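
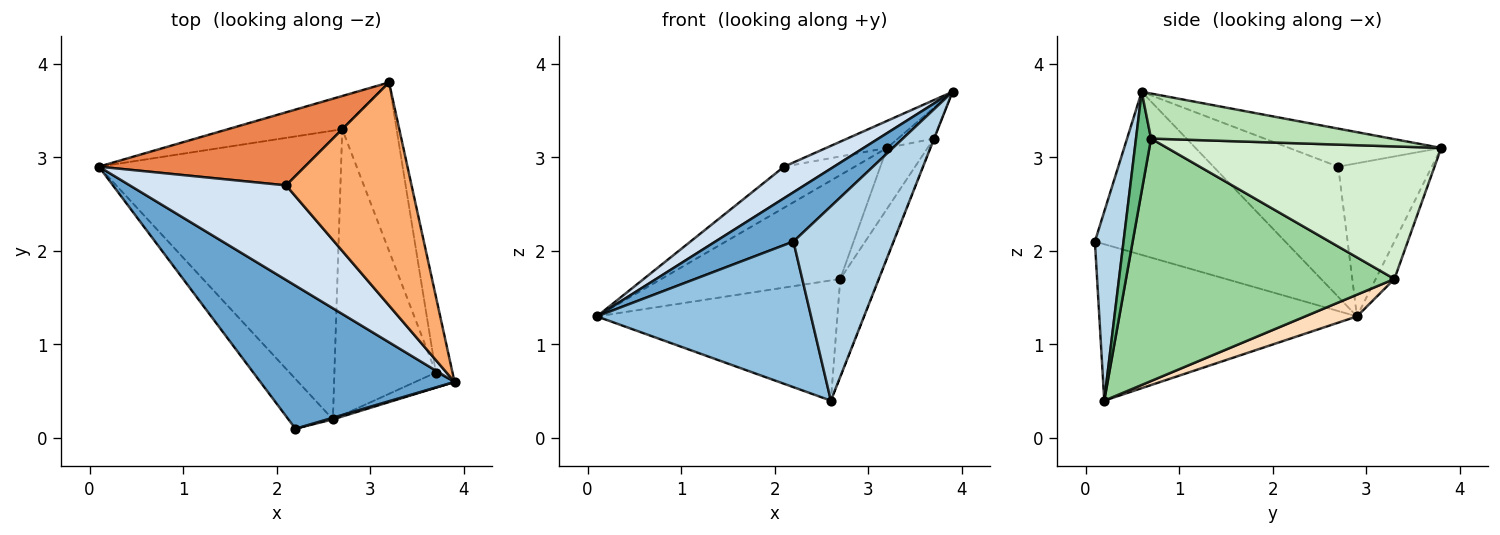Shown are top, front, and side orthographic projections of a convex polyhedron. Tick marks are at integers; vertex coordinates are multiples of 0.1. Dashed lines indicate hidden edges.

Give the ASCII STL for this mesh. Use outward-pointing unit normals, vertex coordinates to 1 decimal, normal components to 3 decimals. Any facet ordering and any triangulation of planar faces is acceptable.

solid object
 facet normal -0.622 -0.255 0.740
  outer loop
   vertex 2.2 0.1 2.1
   vertex 3.9 0.6 3.7
   vertex 0.1 2.9 1.3
  endloop
 endfacet
 facet normal -0.751 -0.624 -0.214
  outer loop
   vertex 2.2 0.1 2.1
   vertex 0.1 2.9 1.3
   vertex 2.6 0.2 0.4
  endloop
 endfacet
 facet normal 0.275 -0.961 0.008
  outer loop
   vertex 2.2 0.1 2.1
   vertex 2.6 0.2 0.4
   vertex 3.9 0.6 3.7
  endloop
 endfacet
 facet normal -0.620 -0.248 0.744
  outer loop
   vertex 2.1 2.7 2.9
   vertex 0.1 2.9 1.3
   vertex 3.9 0.6 3.7
  endloop
 endfacet
 facet normal -0.544 0.411 0.731
  outer loop
   vertex 2.1 2.7 2.9
   vertex 3.2 3.8 3.1
   vertex 0.1 2.9 1.3
  endloop
 endfacet
 facet normal -0.288 0.115 0.951
  outer loop
   vertex 2.1 2.7 2.9
   vertex 3.9 0.6 3.7
   vertex 3.2 3.8 3.1
  endloop
 endfacet
 facet normal -0.099 0.948 -0.303
  outer loop
   vertex 2.7 3.3 1.7
   vertex 0.1 2.9 1.3
   vertex 3.2 3.8 3.1
  endloop
 endfacet
 facet normal 0.083 0.383 -0.920
  outer loop
   vertex 2.7 3.3 1.7
   vertex 2.6 0.2 0.4
   vertex 0.1 2.9 1.3
  endloop
 endfacet
 facet normal 0.930 0.018 -0.368
  outer loop
   vertex 3.7 0.7 3.2
   vertex 3.9 0.6 3.7
   vertex 2.6 0.2 0.4
  endloop
 endfacet
 facet normal 0.915 0.131 -0.383
  outer loop
   vertex 3.7 0.7 3.2
   vertex 2.6 0.2 0.4
   vertex 2.7 3.3 1.7
  endloop
 endfacet
 facet normal 0.929 0.139 -0.344
  outer loop
   vertex 3.7 0.7 3.2
   vertex 3.2 3.8 3.1
   vertex 3.9 0.6 3.7
  endloop
 endfacet
 facet normal 0.917 0.136 -0.376
  outer loop
   vertex 3.7 0.7 3.2
   vertex 2.7 3.3 1.7
   vertex 3.2 3.8 3.1
  endloop
 endfacet
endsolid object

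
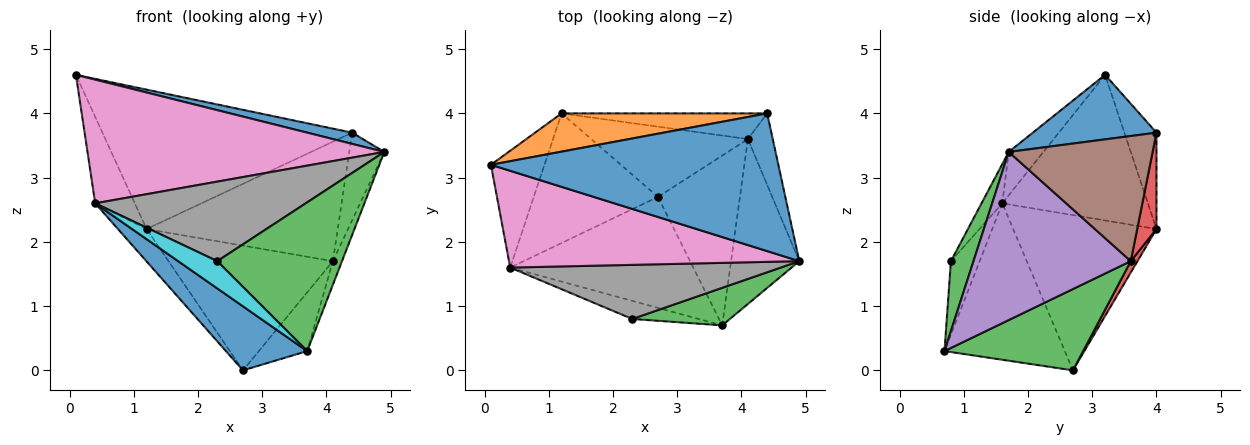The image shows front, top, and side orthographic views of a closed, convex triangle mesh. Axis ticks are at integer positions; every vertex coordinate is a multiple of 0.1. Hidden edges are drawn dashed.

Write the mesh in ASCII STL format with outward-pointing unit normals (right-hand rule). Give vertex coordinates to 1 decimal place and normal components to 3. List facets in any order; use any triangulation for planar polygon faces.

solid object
 facet normal 0.218 -0.079 0.973
  outer loop
   vertex 4.4 4.0 3.7
   vertex 0.1 3.2 4.6
   vertex 4.9 1.7 3.4
  endloop
 endfacet
 facet normal -0.123 0.957 0.263
  outer loop
   vertex 4.4 4.0 3.7
   vertex 1.2 4.0 2.2
   vertex 0.1 3.2 4.6
  endloop
 endfacet
 facet normal 0.173 -0.955 0.241
  outer loop
   vertex 2.3 0.8 1.7
   vertex 3.7 0.7 0.3
   vertex 4.9 1.7 3.4
  endloop
 endfacet
 facet normal 0.098 0.973 -0.209
  outer loop
   vertex 4.1 3.6 1.7
   vertex 1.2 4.0 2.2
   vertex 4.4 4.0 3.7
  endloop
 endfacet
 facet normal 0.925 0.054 -0.375
  outer loop
   vertex 4.1 3.6 1.7
   vertex 4.9 1.7 3.4
   vertex 3.7 0.7 0.3
  endloop
 endfacet
 facet normal 0.954 0.232 -0.190
  outer loop
   vertex 4.1 3.6 1.7
   vertex 4.4 4.0 3.7
   vertex 4.9 1.7 3.4
  endloop
 endfacet
 facet normal -0.092 -0.784 0.614
  outer loop
   vertex 0.4 1.6 2.6
   vertex 4.9 1.7 3.4
   vertex 0.1 3.2 4.6
  endloop
 endfacet
 facet normal -0.081 -0.824 0.561
  outer loop
   vertex 0.4 1.6 2.6
   vertex 2.3 0.8 1.7
   vertex 4.9 1.7 3.4
  endloop
 endfacet
 facet normal -0.909 0.247 -0.334
  outer loop
   vertex 0.4 1.6 2.6
   vertex 0.1 3.2 4.6
   vertex 1.2 4.0 2.2
  endloop
 endfacet
 facet normal -0.523 -0.710 -0.472
  outer loop
   vertex 0.4 1.6 2.6
   vertex 3.7 0.7 0.3
   vertex 2.3 0.8 1.7
  endloop
 endfacet
 facet normal -0.595 -0.402 -0.696
  outer loop
   vertex 2.7 2.7 0.0
   vertex 3.7 0.7 0.3
   vertex 0.4 1.6 2.6
  endloop
 endfacet
 facet normal -0.772 0.154 -0.617
  outer loop
   vertex 2.7 2.7 0.0
   vertex 0.4 1.6 2.6
   vertex 1.2 4.0 2.2
  endloop
 endfacet
 facet normal 0.684 0.239 -0.689
  outer loop
   vertex 2.7 2.7 0.0
   vertex 4.1 3.6 1.7
   vertex 3.7 0.7 0.3
  endloop
 endfacet
 facet normal 0.036 0.871 -0.490
  outer loop
   vertex 2.7 2.7 0.0
   vertex 1.2 4.0 2.2
   vertex 4.1 3.6 1.7
  endloop
 endfacet
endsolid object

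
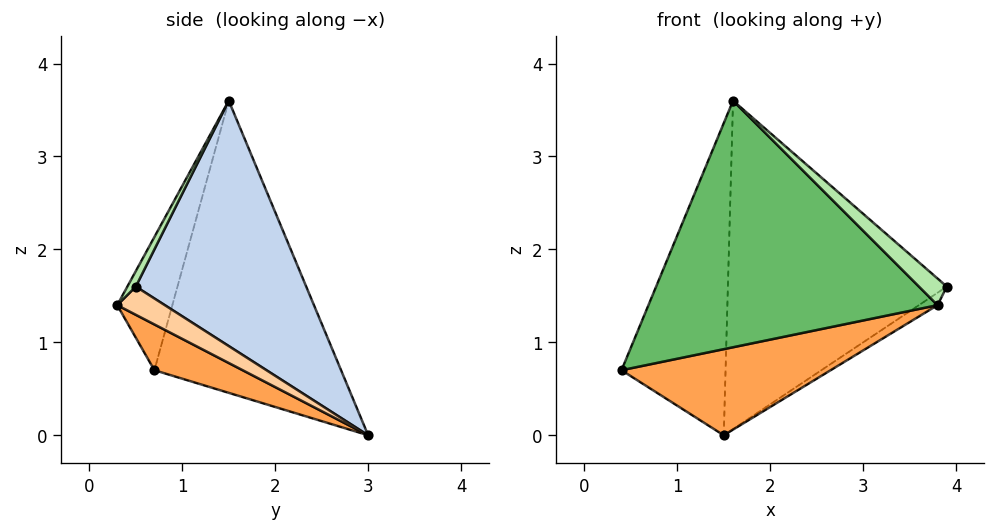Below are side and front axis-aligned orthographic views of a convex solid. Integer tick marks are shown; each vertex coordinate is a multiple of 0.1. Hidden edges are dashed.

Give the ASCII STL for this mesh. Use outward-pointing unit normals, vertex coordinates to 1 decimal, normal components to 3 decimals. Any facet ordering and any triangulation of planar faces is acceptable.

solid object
 facet normal -0.852 0.475 0.221
  outer loop
   vertex 1.6 1.5 3.6
   vertex 1.5 3.0 0.0
   vertex 0.4 0.7 0.7
  endloop
 endfacet
 facet normal 0.586 0.753 0.298
  outer loop
   vertex 1.6 1.5 3.6
   vertex 3.9 0.5 1.6
   vertex 1.5 3.0 0.0
  endloop
 endfacet
 facet normal 0.149 -0.352 -0.924
  outer loop
   vertex 3.8 0.3 1.4
   vertex 0.4 0.7 0.7
   vertex 1.5 3.0 0.0
  endloop
 endfacet
 facet normal 0.717 0.280 -0.638
  outer loop
   vertex 3.8 0.3 1.4
   vertex 1.5 3.0 0.0
   vertex 3.9 0.5 1.6
  endloop
 endfacet
 facet normal -0.177 -0.928 0.329
  outer loop
   vertex 3.8 0.3 1.4
   vertex 1.6 1.5 3.6
   vertex 0.4 0.7 0.7
  endloop
 endfacet
 facet normal 0.225 -0.743 0.630
  outer loop
   vertex 3.8 0.3 1.4
   vertex 3.9 0.5 1.6
   vertex 1.6 1.5 3.6
  endloop
 endfacet
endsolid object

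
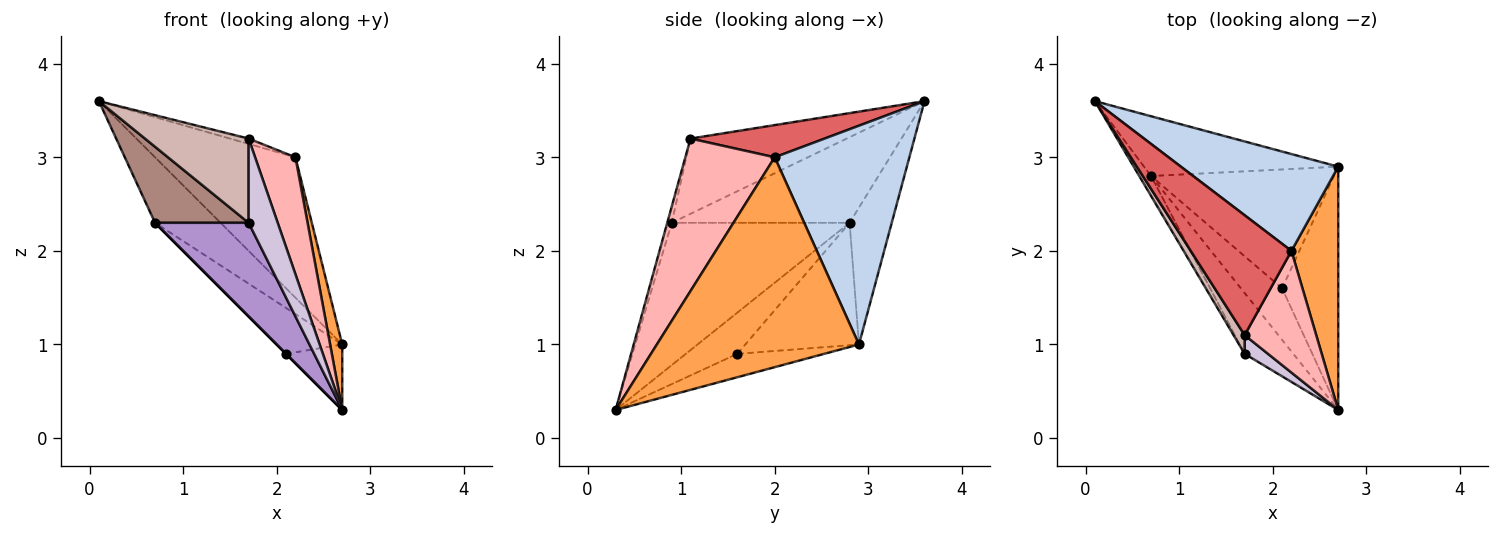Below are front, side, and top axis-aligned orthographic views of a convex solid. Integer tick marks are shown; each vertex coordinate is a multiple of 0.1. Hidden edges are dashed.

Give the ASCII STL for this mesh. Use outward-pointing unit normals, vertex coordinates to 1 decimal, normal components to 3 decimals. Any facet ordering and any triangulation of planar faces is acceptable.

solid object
 facet normal -0.429 0.667 -0.609
  outer loop
   vertex 0.7 2.8 2.3
   vertex 0.1 3.6 3.6
   vertex 2.7 2.9 1.0
  endloop
 endfacet
 facet normal 0.620 0.646 0.446
  outer loop
   vertex 2.2 2.0 3.0
   vertex 2.7 2.9 1.0
   vertex 0.1 3.6 3.6
  endloop
 endfacet
 facet normal 0.974 -0.058 0.217
  outer loop
   vertex 2.2 2.0 3.0
   vertex 2.7 0.3 0.3
   vertex 2.7 2.9 1.0
  endloop
 endfacet
 facet normal -0.373 0.241 -0.896
  outer loop
   vertex 2.1 1.6 0.9
   vertex 2.7 2.9 1.0
   vertex 2.7 0.3 0.3
  endloop
 endfacet
 facet normal -0.530 0.305 -0.791
  outer loop
   vertex 2.1 1.6 0.9
   vertex 0.7 2.8 2.3
   vertex 2.7 2.9 1.0
  endloop
 endfacet
 facet normal -0.707 0.000 -0.707
  outer loop
   vertex 2.1 1.6 0.9
   vertex 2.7 0.3 0.3
   vertex 0.7 2.8 2.3
  endloop
 endfacet
 facet normal 0.304 0.042 0.952
  outer loop
   vertex 1.7 1.1 3.2
   vertex 2.2 2.0 3.0
   vertex 0.1 3.6 3.6
  endloop
 endfacet
 facet normal 0.838 -0.378 0.393
  outer loop
   vertex 1.7 1.1 3.2
   vertex 2.7 0.3 0.3
   vertex 2.2 2.0 3.0
  endloop
 endfacet
 facet normal -0.847 -0.446 -0.290
  outer loop
   vertex 1.7 0.9 2.3
   vertex 0.7 2.8 2.3
   vertex 2.7 0.3 0.3
  endloop
 endfacet
 facet normal -0.150 -0.965 0.214
  outer loop
   vertex 1.7 0.9 2.3
   vertex 2.7 0.3 0.3
   vertex 1.7 1.1 3.2
  endloop
 endfacet
 facet normal -0.878 -0.462 -0.121
  outer loop
   vertex 1.7 0.9 2.3
   vertex 0.1 3.6 3.6
   vertex 0.7 2.8 2.3
  endloop
 endfacet
 facet normal -0.827 -0.549 0.122
  outer loop
   vertex 1.7 0.9 2.3
   vertex 1.7 1.1 3.2
   vertex 0.1 3.6 3.6
  endloop
 endfacet
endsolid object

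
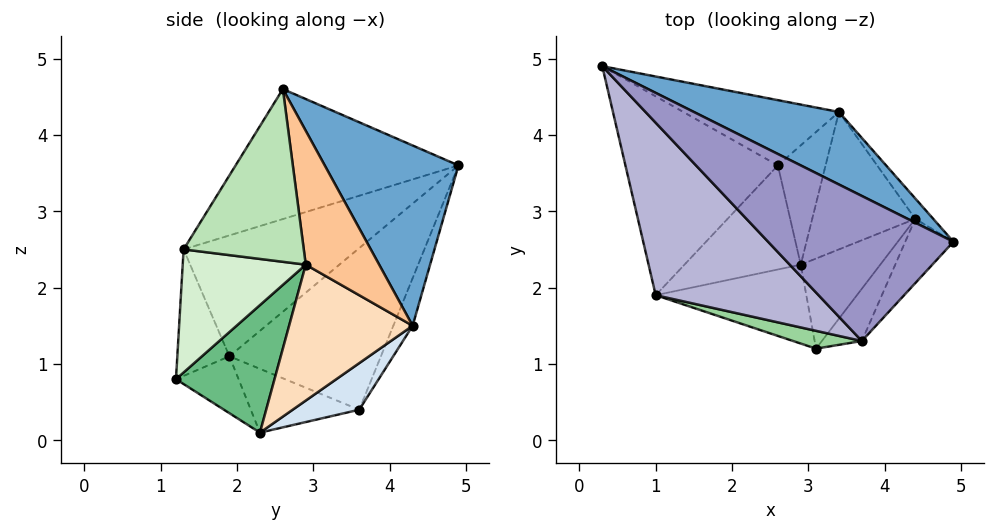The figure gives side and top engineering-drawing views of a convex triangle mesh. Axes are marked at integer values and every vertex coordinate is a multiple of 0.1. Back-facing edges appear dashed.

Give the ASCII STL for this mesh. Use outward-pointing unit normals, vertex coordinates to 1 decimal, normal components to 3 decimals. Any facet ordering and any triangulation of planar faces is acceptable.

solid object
 facet normal 0.373 0.878 0.301
  outer loop
   vertex 3.4 4.3 1.5
   vertex 0.3 4.9 3.6
   vertex 4.9 2.6 4.6
  endloop
 endfacet
 facet normal -0.295 -0.551 -0.781
  outer loop
   vertex 1.0 1.9 1.1
   vertex 2.9 2.3 0.1
   vertex 3.1 1.2 0.8
  endloop
 endfacet
 facet normal -0.140 0.878 -0.457
  outer loop
   vertex 2.6 3.6 0.4
   vertex 0.3 4.9 3.6
   vertex 3.4 4.3 1.5
  endloop
 endfacet
 facet normal 0.664 0.310 -0.680
  outer loop
   vertex 2.6 3.6 0.4
   vertex 3.4 4.3 1.5
   vertex 2.9 2.3 0.1
  endloop
 endfacet
 facet normal -0.675 0.373 -0.637
  outer loop
   vertex 2.6 3.6 0.4
   vertex 1.0 1.9 1.1
   vertex 0.3 4.9 3.6
  endloop
 endfacet
 facet normal -0.479 0.091 -0.873
  outer loop
   vertex 2.6 3.6 0.4
   vertex 2.9 2.3 0.1
   vertex 1.0 1.9 1.1
  endloop
 endfacet
 facet normal 0.838 0.534 -0.112
  outer loop
   vertex 4.4 2.9 2.3
   vertex 3.4 4.3 1.5
   vertex 4.9 2.6 4.6
  endloop
 endfacet
 facet normal 0.778 0.218 -0.590
  outer loop
   vertex 4.4 2.9 2.3
   vertex 2.9 2.3 0.1
   vertex 3.4 4.3 1.5
  endloop
 endfacet
 facet normal 0.835 -0.179 -0.520
  outer loop
   vertex 4.4 2.9 2.3
   vertex 3.1 1.2 0.8
   vertex 2.9 2.3 0.1
  endloop
 endfacet
 facet normal -0.292 -0.943 0.158
  outer loop
   vertex 3.7 1.3 2.5
   vertex 1.0 1.9 1.1
   vertex 3.1 1.2 0.8
  endloop
 endfacet
 facet normal 0.877 -0.414 -0.245
  outer loop
   vertex 3.7 1.3 2.5
   vertex 4.4 2.9 2.3
   vertex 4.9 2.6 4.6
  endloop
 endfacet
 facet normal 0.866 -0.414 -0.281
  outer loop
   vertex 3.7 1.3 2.5
   vertex 3.1 1.2 0.8
   vertex 4.4 2.9 2.3
  endloop
 endfacet
 facet normal -0.450 -0.621 0.642
  outer loop
   vertex 3.7 1.3 2.5
   vertex 4.9 2.6 4.6
   vertex 0.3 4.9 3.6
  endloop
 endfacet
 facet normal -0.464 -0.629 0.625
  outer loop
   vertex 3.7 1.3 2.5
   vertex 0.3 4.9 3.6
   vertex 1.0 1.9 1.1
  endloop
 endfacet
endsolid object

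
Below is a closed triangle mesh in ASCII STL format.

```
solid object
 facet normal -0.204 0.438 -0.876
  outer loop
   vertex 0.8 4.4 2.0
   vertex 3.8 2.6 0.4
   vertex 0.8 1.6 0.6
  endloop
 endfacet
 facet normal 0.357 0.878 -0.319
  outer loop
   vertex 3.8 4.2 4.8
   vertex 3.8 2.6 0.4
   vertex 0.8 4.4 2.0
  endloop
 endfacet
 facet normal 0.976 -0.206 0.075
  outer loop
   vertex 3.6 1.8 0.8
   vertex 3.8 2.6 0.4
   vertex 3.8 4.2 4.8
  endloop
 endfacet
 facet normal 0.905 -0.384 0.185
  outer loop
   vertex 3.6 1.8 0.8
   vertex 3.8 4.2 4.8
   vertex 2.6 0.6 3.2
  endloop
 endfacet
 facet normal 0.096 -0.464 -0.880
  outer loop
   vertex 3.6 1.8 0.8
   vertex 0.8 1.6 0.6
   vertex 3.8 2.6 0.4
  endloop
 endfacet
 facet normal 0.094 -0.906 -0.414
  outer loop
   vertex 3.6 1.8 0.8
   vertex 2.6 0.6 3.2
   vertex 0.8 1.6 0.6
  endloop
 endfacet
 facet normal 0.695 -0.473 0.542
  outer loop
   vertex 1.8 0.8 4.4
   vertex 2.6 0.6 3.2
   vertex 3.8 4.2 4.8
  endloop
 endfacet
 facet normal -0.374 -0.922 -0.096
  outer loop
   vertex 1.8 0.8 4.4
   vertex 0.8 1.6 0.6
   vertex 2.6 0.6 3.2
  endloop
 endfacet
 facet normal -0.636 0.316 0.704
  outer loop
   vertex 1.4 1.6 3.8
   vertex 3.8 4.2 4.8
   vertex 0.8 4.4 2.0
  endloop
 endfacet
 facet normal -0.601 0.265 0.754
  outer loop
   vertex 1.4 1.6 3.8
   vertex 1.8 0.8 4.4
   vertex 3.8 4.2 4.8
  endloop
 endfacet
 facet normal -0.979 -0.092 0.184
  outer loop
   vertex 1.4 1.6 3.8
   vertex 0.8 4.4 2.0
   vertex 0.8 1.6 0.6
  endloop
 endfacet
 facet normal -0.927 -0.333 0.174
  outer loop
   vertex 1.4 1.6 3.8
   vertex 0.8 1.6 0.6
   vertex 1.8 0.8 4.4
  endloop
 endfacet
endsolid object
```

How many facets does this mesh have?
12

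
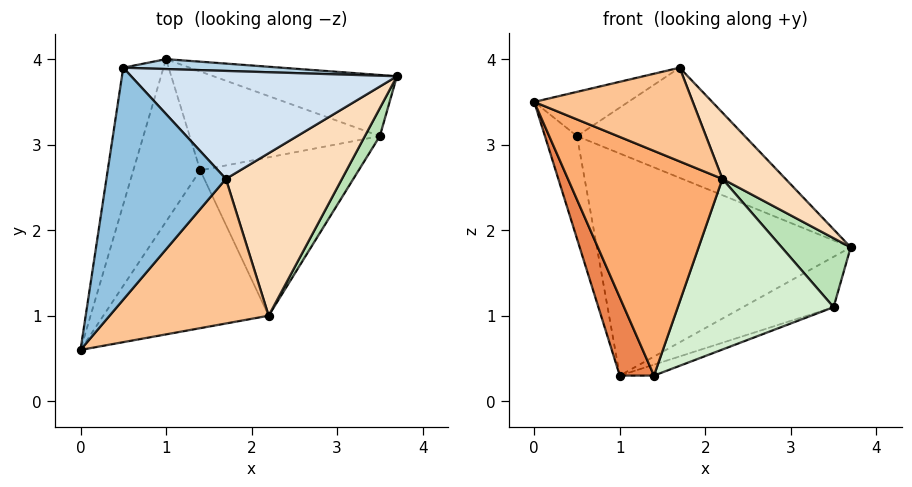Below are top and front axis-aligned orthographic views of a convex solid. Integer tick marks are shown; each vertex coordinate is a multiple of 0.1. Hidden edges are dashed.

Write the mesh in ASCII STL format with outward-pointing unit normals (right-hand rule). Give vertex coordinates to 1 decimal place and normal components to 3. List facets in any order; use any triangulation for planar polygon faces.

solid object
 facet normal -0.977 0.127 -0.170
  outer loop
   vertex 0.5 3.9 3.1
   vertex 1.0 4.0 0.3
   vertex 0.0 0.6 3.5
  endloop
 endfacet
 facet normal -0.412 0.171 0.895
  outer loop
   vertex 0.5 3.9 3.1
   vertex 0.0 0.6 3.5
   vertex 1.7 2.6 3.9
  endloop
 endfacet
 facet normal 0.049 0.998 0.044
  outer loop
   vertex 0.5 3.9 3.1
   vertex 3.7 3.8 1.8
   vertex 1.0 4.0 0.3
  endloop
 endfacet
 facet normal 0.293 0.683 0.669
  outer loop
   vertex 0.5 3.9 3.1
   vertex 1.7 2.6 3.9
   vertex 3.7 3.8 1.8
  endloop
 endfacet
 facet normal -0.816 -0.251 -0.521
  outer loop
   vertex 1.4 2.7 0.3
   vertex 0.0 0.6 3.5
   vertex 1.0 4.0 0.3
  endloop
 endfacet
 facet normal -0.086 -0.815 -0.573
  outer loop
   vertex 2.2 1.0 2.6
   vertex 0.0 0.6 3.5
   vertex 1.4 2.7 0.3
  endloop
 endfacet
 facet normal 0.404 -0.497 0.768
  outer loop
   vertex 2.2 1.0 2.6
   vertex 1.7 2.6 3.9
   vertex 0.0 0.6 3.5
  endloop
 endfacet
 facet normal 0.768 -0.242 0.593
  outer loop
   vertex 2.2 1.0 2.6
   vertex 3.7 3.8 1.8
   vertex 1.7 2.6 3.9
  endloop
 endfacet
 facet normal 0.430 0.574 -0.697
  outer loop
   vertex 3.5 3.1 1.1
   vertex 1.0 4.0 0.3
   vertex 3.7 3.8 1.8
  endloop
 endfacet
 facet normal 0.337 0.104 -0.936
  outer loop
   vertex 3.5 3.1 1.1
   vertex 1.4 2.7 0.3
   vertex 1.0 4.0 0.3
  endloop
 endfacet
 facet normal 0.888 -0.426 0.173
  outer loop
   vertex 3.5 3.1 1.1
   vertex 3.7 3.8 1.8
   vertex 2.2 1.0 2.6
  endloop
 endfacet
 facet normal 0.370 -0.681 -0.632
  outer loop
   vertex 3.5 3.1 1.1
   vertex 2.2 1.0 2.6
   vertex 1.4 2.7 0.3
  endloop
 endfacet
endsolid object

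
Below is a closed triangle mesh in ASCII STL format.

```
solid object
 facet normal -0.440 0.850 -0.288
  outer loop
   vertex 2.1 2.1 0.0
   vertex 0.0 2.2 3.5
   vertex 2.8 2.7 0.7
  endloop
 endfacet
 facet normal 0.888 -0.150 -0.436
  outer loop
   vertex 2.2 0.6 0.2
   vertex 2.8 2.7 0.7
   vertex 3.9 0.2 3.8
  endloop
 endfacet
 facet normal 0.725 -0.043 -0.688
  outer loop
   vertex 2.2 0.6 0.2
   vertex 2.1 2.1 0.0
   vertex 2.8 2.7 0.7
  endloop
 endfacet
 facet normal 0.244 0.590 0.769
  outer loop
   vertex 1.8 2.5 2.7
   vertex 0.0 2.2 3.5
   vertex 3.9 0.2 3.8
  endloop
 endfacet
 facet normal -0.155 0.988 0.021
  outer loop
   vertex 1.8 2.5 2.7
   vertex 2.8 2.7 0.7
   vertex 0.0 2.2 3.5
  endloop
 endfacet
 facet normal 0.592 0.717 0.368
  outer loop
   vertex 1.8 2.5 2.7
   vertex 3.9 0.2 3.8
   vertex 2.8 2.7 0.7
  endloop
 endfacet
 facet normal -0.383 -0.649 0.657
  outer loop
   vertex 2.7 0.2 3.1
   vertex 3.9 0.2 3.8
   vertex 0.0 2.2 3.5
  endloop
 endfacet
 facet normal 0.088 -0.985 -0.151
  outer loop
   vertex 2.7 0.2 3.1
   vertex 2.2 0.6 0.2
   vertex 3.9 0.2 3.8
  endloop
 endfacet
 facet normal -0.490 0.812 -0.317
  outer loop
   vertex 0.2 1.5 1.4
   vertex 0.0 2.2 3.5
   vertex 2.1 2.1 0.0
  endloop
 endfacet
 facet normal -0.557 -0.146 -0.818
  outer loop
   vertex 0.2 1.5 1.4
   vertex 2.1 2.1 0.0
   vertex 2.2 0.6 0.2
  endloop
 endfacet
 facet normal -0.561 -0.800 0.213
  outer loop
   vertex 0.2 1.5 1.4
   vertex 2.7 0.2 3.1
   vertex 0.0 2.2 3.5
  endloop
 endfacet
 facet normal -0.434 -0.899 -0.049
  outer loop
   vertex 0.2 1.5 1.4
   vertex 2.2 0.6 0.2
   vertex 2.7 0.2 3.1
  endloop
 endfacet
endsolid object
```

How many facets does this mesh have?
12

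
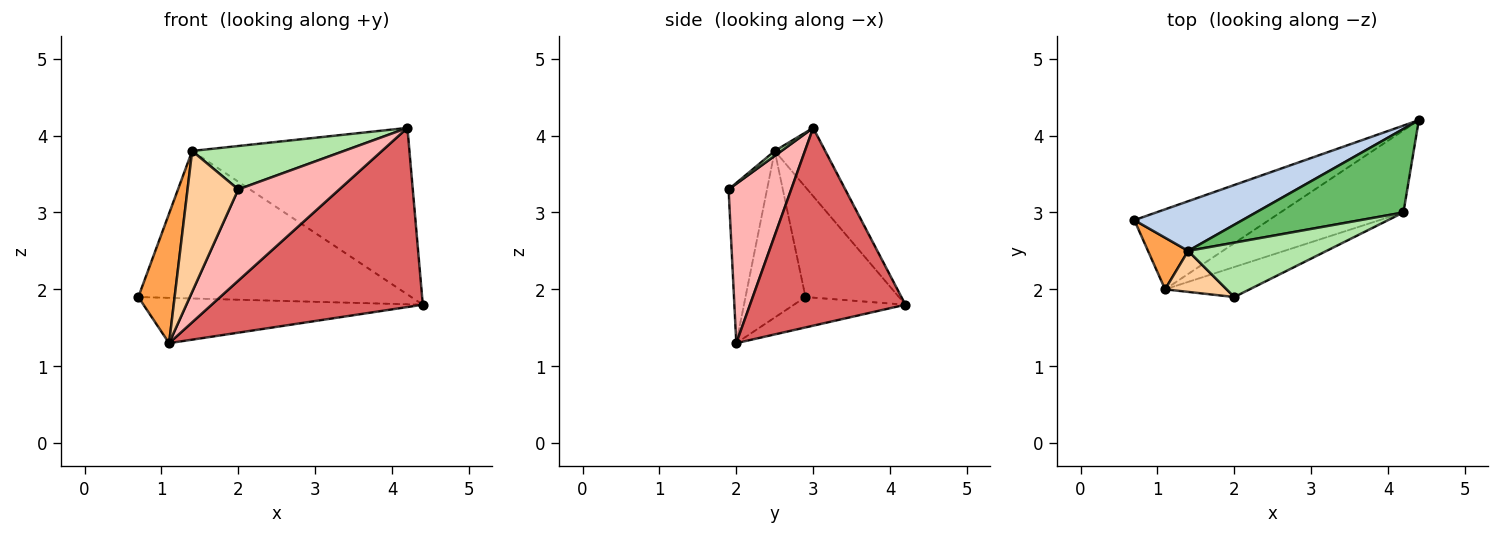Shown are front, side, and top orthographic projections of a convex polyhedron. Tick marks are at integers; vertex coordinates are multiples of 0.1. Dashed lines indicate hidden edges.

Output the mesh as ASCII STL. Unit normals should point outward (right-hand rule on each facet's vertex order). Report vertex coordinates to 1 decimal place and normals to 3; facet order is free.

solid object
 facet normal -0.193 0.483 -0.854
  outer loop
   vertex 1.1 2.0 1.3
   vertex 0.7 2.9 1.9
   vertex 4.4 4.2 1.8
  endloop
 endfacet
 facet normal -0.309 0.902 0.303
  outer loop
   vertex 1.4 2.5 3.8
   vertex 4.4 4.2 1.8
   vertex 0.7 2.9 1.9
  endloop
 endfacet
 facet normal -0.838 -0.507 0.202
  outer loop
   vertex 1.4 2.5 3.8
   vertex 0.7 2.9 1.9
   vertex 1.1 2.0 1.3
  endloop
 endfacet
 facet normal -0.588 -0.776 0.226
  outer loop
   vertex 1.4 2.5 3.8
   vertex 1.1 2.0 1.3
   vertex 2.0 1.9 3.3
  endloop
 endfacet
 facet normal -0.203 0.875 0.439
  outer loop
   vertex 4.2 3.0 4.1
   vertex 4.4 4.2 1.8
   vertex 1.4 2.5 3.8
  endloop
 endfacet
 facet normal 0.028 -0.623 0.781
  outer loop
   vertex 4.2 3.0 4.1
   vertex 1.4 2.5 3.8
   vertex 2.0 1.9 3.3
  endloop
 endfacet
 facet normal 0.556 -0.756 -0.346
  outer loop
   vertex 4.2 3.0 4.1
   vertex 1.1 2.0 1.3
   vertex 4.4 4.2 1.8
  endloop
 endfacet
 facet normal 0.507 -0.819 -0.269
  outer loop
   vertex 4.2 3.0 4.1
   vertex 2.0 1.9 3.3
   vertex 1.1 2.0 1.3
  endloop
 endfacet
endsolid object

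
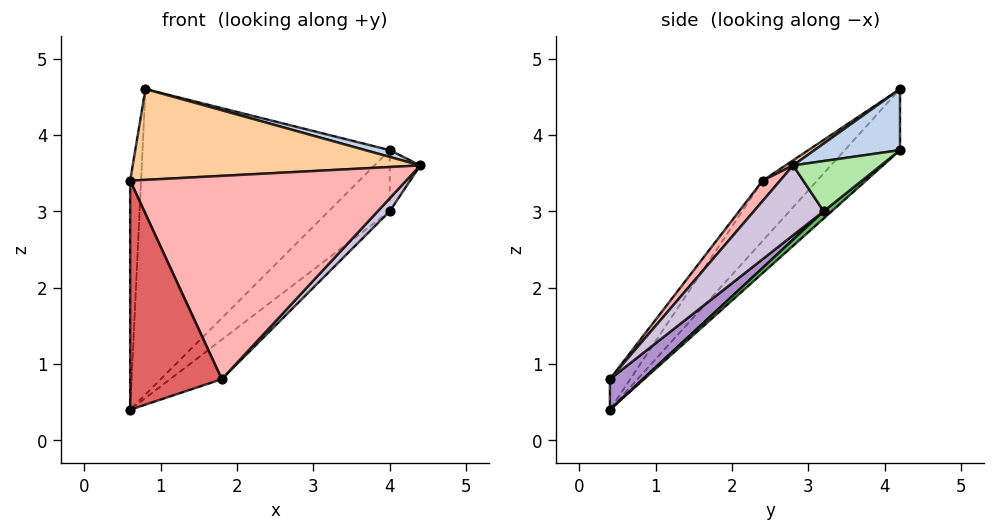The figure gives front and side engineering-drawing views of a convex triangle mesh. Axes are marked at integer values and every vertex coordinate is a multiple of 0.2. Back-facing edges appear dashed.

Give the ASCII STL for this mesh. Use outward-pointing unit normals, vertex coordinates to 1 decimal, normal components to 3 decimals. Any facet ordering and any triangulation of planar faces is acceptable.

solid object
 facet normal -0.164 0.735 -0.657
  outer loop
   vertex 4.0 4.2 3.8
   vertex 0.6 0.4 0.4
   vertex 0.8 4.2 4.6
  endloop
 endfacet
 facet normal 0.242 -0.069 0.968
  outer loop
   vertex 4.0 4.2 3.8
   vertex 0.8 4.2 4.6
   vertex 4.4 2.8 3.6
  endloop
 endfacet
 facet normal -0.972 0.194 -0.130
  outer loop
   vertex 0.6 2.4 3.4
   vertex 0.8 4.2 4.6
   vertex 0.6 0.4 0.4
  endloop
 endfacet
 facet normal 0.015 -0.556 0.831
  outer loop
   vertex 0.6 2.4 3.4
   vertex 4.4 2.8 3.6
   vertex 0.8 4.2 4.6
  endloop
 endfacet
 facet normal 0.082 0.623 -0.778
  outer loop
   vertex 4.0 3.2 3.0
   vertex 0.6 0.4 0.4
   vertex 4.0 4.2 3.8
  endloop
 endfacet
 facet normal 0.874 0.304 -0.380
  outer loop
   vertex 4.0 3.2 3.0
   vertex 4.0 4.2 3.8
   vertex 4.4 2.8 3.6
  endloop
 endfacet
 facet normal -0.182 -0.818 0.545
  outer loop
   vertex 1.8 0.4 0.8
   vertex 0.6 2.4 3.4
   vertex 0.6 0.4 0.4
  endloop
 endfacet
 facet normal 0.049 -0.781 0.623
  outer loop
   vertex 1.8 0.4 0.8
   vertex 4.4 2.8 3.6
   vertex 0.6 2.4 3.4
  endloop
 endfacet
 facet normal 0.283 0.445 -0.850
  outer loop
   vertex 1.8 0.4 0.8
   vertex 0.6 0.4 0.4
   vertex 4.0 3.2 3.0
  endloop
 endfacet
 facet normal 0.781 -0.134 -0.610
  outer loop
   vertex 1.8 0.4 0.8
   vertex 4.0 3.2 3.0
   vertex 4.4 2.8 3.6
  endloop
 endfacet
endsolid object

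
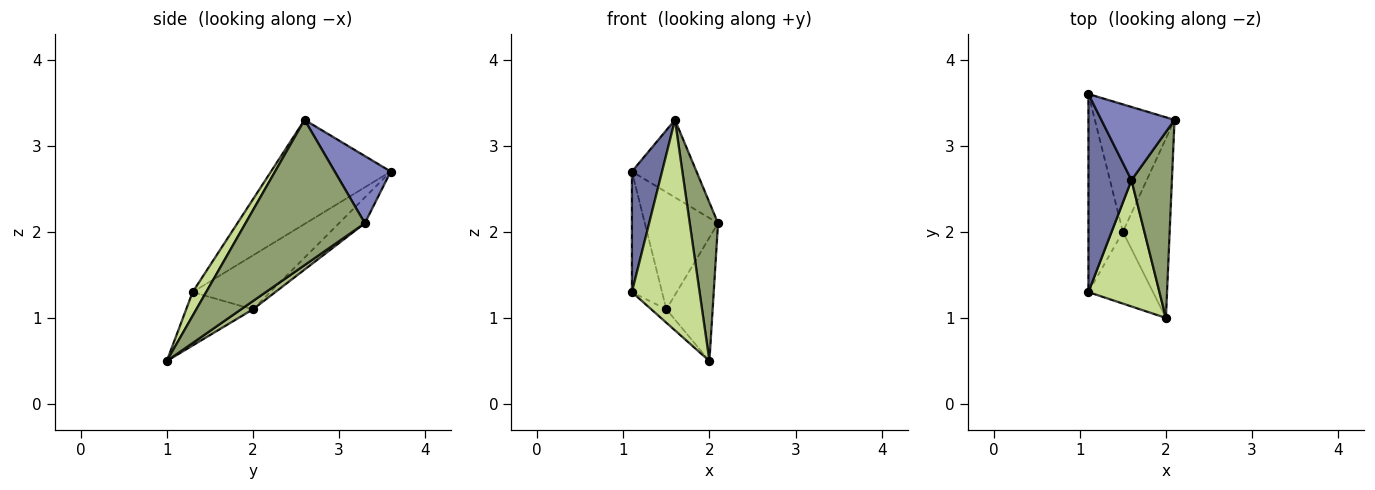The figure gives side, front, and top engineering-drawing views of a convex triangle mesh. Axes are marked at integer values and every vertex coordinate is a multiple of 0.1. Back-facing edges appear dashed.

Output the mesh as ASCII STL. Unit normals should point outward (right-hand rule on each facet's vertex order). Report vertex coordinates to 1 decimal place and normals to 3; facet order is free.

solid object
 facet normal -0.900 -0.227 0.372
  outer loop
   vertex 1.6 2.6 3.3
   vertex 1.1 3.6 2.7
   vertex 1.1 1.3 1.3
  endloop
 endfacet
 facet normal 0.533 0.615 0.581
  outer loop
   vertex 1.6 2.6 3.3
   vertex 2.1 3.3 2.1
   vertex 1.1 3.6 2.7
  endloop
 endfacet
 facet normal -0.801 0.311 -0.512
  outer loop
   vertex 1.5 2.0 1.1
   vertex 1.1 1.3 1.3
   vertex 1.1 3.6 2.7
  endloop
 endfacet
 facet normal -0.232 0.658 -0.716
  outer loop
   vertex 1.5 2.0 1.1
   vertex 1.1 3.6 2.7
   vertex 2.1 3.3 2.1
  endloop
 endfacet
 facet normal 0.939 -0.223 0.261
  outer loop
   vertex 2.0 1.0 0.5
   vertex 2.1 3.3 2.1
   vertex 1.6 2.6 3.3
  endloop
 endfacet
 facet normal 0.143 0.561 -0.815
  outer loop
   vertex 2.0 1.0 0.5
   vertex 1.5 2.0 1.1
   vertex 2.1 3.3 2.1
  endloop
 endfacet
 facet normal 0.169 -0.845 0.507
  outer loop
   vertex 2.0 1.0 0.5
   vertex 1.6 2.6 3.3
   vertex 1.1 1.3 1.3
  endloop
 endfacet
 facet normal -0.631 0.142 -0.763
  outer loop
   vertex 2.0 1.0 0.5
   vertex 1.1 1.3 1.3
   vertex 1.5 2.0 1.1
  endloop
 endfacet
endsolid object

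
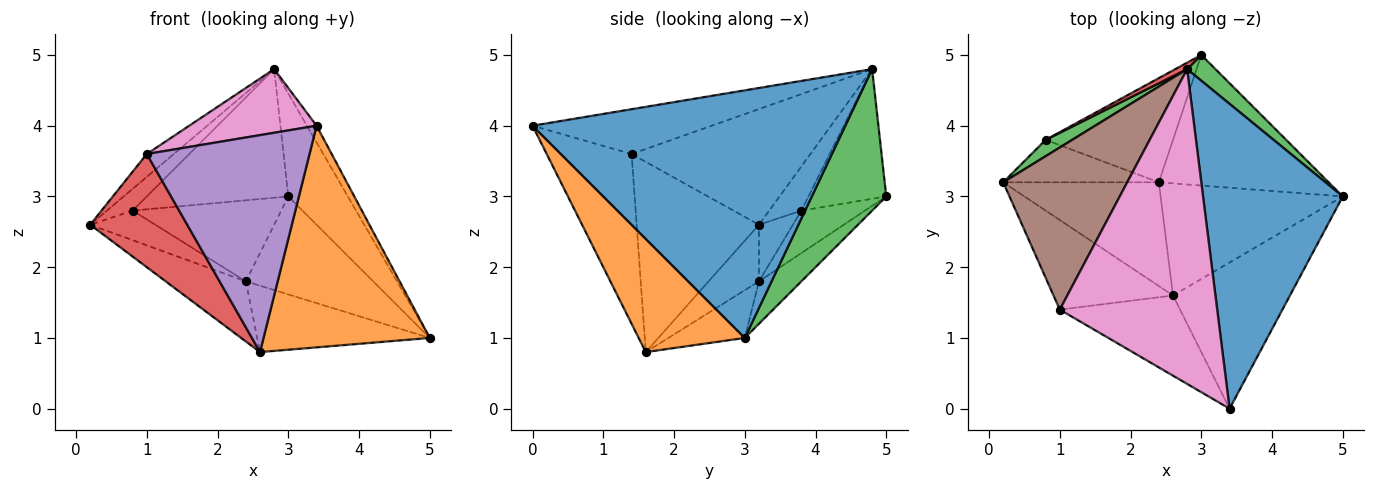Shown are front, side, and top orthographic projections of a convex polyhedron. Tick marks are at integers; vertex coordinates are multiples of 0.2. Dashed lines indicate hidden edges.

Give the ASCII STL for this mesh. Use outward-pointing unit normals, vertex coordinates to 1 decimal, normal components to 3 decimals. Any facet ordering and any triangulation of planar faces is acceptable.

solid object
 facet normal 0.871 0.027 0.491
  outer loop
   vertex 2.8 4.8 4.8
   vertex 3.4 0.0 4.0
   vertex 5.0 3.0 1.0
  endloop
 endfacet
 facet normal 0.470 -0.737 -0.486
  outer loop
   vertex 2.6 1.6 0.8
   vertex 5.0 3.0 1.0
   vertex 3.4 0.0 4.0
  endloop
 endfacet
 facet normal 0.772 0.617 0.154
  outer loop
   vertex 3.0 5.0 3.0
   vertex 2.8 4.8 4.8
   vertex 5.0 3.0 1.0
  endloop
 endfacet
 facet normal -0.703 -0.558 -0.441
  outer loop
   vertex 1.0 1.4 3.6
   vertex 0.2 3.2 2.6
   vertex 2.6 1.6 0.8
  endloop
 endfacet
 facet normal -0.440 -0.843 -0.311
  outer loop
   vertex 1.0 1.4 3.6
   vertex 2.6 1.6 0.8
   vertex 3.4 0.0 4.0
  endloop
 endfacet
 facet normal -0.679 0.103 0.727
  outer loop
   vertex 1.0 1.4 3.6
   vertex 2.8 4.8 4.8
   vertex 0.2 3.2 2.6
  endloop
 endfacet
 facet normal -0.269 -0.191 0.944
  outer loop
   vertex 1.0 1.4 3.6
   vertex 3.4 0.0 4.0
   vertex 2.8 4.8 4.8
  endloop
 endfacet
 facet normal -0.196 0.588 -0.784
  outer loop
   vertex 2.4 3.2 1.8
   vertex 3.0 5.0 3.0
   vertex 5.0 3.0 1.0
  endloop
 endfacet
 facet normal -0.300 0.478 -0.825
  outer loop
   vertex 2.4 3.2 1.8
   vertex 2.6 1.6 0.8
   vertex 0.2 3.2 2.6
  endloop
 endfacet
 facet normal -0.220 0.497 -0.839
  outer loop
   vertex 2.4 3.2 1.8
   vertex 5.0 3.0 1.0
   vertex 2.6 1.6 0.8
  endloop
 endfacet
 facet normal -0.286 0.548 -0.786
  outer loop
   vertex 0.8 3.8 2.8
   vertex 2.4 3.2 1.8
   vertex 0.2 3.2 2.6
  endloop
 endfacet
 facet normal -0.254 0.594 -0.763
  outer loop
   vertex 0.8 3.8 2.8
   vertex 3.0 5.0 3.0
   vertex 2.4 3.2 1.8
  endloop
 endfacet
 facet normal -0.707 0.566 0.424
  outer loop
   vertex 0.8 3.8 2.8
   vertex 0.2 3.2 2.6
   vertex 2.8 4.8 4.8
  endloop
 endfacet
 facet normal -0.481 0.875 0.044
  outer loop
   vertex 0.8 3.8 2.8
   vertex 2.8 4.8 4.8
   vertex 3.0 5.0 3.0
  endloop
 endfacet
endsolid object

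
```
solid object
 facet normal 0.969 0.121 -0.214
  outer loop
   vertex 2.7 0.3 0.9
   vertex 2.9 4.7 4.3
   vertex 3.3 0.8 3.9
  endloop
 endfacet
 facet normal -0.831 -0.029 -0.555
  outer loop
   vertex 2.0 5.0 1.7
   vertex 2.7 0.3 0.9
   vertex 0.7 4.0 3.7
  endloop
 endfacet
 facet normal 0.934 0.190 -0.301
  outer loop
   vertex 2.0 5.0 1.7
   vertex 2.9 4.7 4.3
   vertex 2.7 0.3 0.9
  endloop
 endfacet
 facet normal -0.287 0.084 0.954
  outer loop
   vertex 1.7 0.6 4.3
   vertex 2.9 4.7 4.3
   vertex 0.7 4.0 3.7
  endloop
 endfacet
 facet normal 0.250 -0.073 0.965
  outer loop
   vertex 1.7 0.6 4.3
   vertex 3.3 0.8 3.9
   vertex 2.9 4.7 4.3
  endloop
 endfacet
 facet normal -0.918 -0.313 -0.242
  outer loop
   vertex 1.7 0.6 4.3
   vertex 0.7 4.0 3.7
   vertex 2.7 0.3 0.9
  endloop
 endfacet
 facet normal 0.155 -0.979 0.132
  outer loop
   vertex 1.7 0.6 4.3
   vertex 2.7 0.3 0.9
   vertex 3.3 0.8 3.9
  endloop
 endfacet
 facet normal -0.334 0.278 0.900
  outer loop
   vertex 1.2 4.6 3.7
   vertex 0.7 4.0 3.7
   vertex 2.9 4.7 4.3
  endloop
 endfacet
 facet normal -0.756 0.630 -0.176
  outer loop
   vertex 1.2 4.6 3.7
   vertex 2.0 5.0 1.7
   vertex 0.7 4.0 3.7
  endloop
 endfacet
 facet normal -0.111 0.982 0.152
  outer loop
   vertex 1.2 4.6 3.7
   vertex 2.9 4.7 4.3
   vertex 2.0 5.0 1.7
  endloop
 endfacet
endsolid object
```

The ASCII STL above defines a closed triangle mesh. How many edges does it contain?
15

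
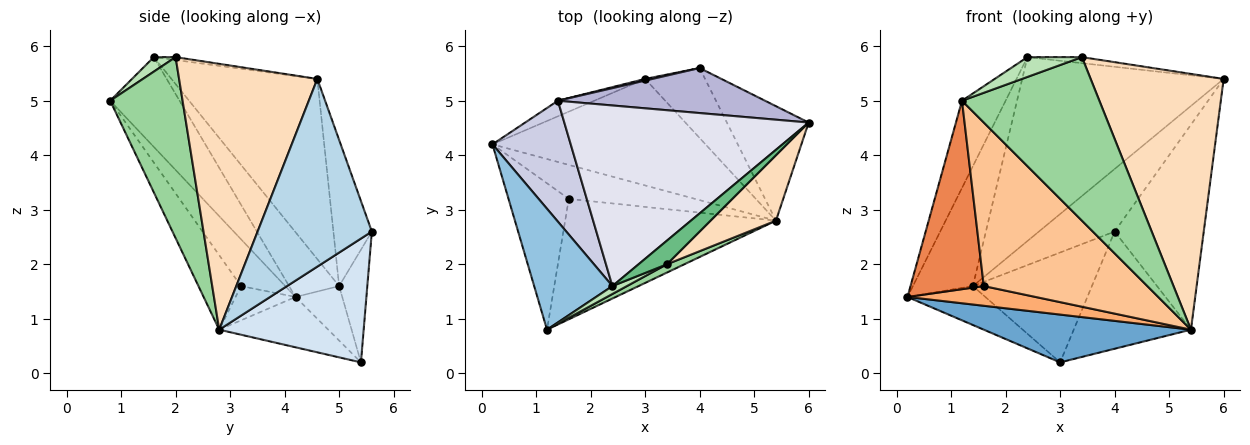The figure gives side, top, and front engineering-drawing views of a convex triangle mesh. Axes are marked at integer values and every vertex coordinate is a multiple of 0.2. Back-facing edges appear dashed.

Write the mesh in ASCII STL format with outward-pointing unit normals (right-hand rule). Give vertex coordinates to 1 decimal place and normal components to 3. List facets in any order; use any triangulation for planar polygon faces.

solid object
 facet normal -0.211 -0.400 -0.892
  outer loop
   vertex 5.4 2.8 0.8
   vertex 0.2 4.2 1.4
   vertex 3.0 5.4 0.2
  endloop
 endfacet
 facet normal -0.681 0.428 0.594
  outer loop
   vertex 2.4 1.6 5.8
   vertex 0.2 4.2 1.4
   vertex 1.2 0.8 5.0
  endloop
 endfacet
 facet normal 0.746 0.582 -0.325
  outer loop
   vertex 4.0 5.6 2.6
   vertex 6.0 4.6 5.4
   vertex 5.4 2.8 0.8
  endloop
 endfacet
 facet normal 0.727 0.590 -0.352
  outer loop
   vertex 4.0 5.6 2.6
   vertex 5.4 2.8 0.8
   vertex 3.0 5.4 0.2
  endloop
 endfacet
 facet normal -0.430 -0.713 -0.554
  outer loop
   vertex 1.6 3.2 1.6
   vertex 1.2 0.8 5.0
   vertex 0.2 4.2 1.4
  endloop
 endfacet
 facet normal -0.229 -0.489 -0.842
  outer loop
   vertex 1.6 3.2 1.6
   vertex 0.2 4.2 1.4
   vertex 5.4 2.8 0.8
  endloop
 endfacet
 facet normal -0.205 -0.788 -0.580
  outer loop
   vertex 1.6 3.2 1.6
   vertex 5.4 2.8 0.8
   vertex 1.2 0.8 5.0
  endloop
 endfacet
 facet normal 0.710 -0.683 0.175
  outer loop
   vertex 3.4 2.0 5.8
   vertex 5.4 2.8 0.8
   vertex 6.0 4.6 5.4
  endloop
 endfacet
 facet normal -0.099 0.247 0.964
  outer loop
   vertex 3.4 2.0 5.8
   vertex 6.0 4.6 5.4
   vertex 2.4 1.6 5.8
  endloop
 endfacet
 facet normal 0.466 -0.884 0.045
  outer loop
   vertex 3.4 2.0 5.8
   vertex 1.2 0.8 5.0
   vertex 5.4 2.8 0.8
  endloop
 endfacet
 facet normal 0.348 -0.870 0.348
  outer loop
   vertex 3.4 2.0 5.8
   vertex 2.4 1.6 5.8
   vertex 1.2 0.8 5.0
  endloop
 endfacet
 facet normal -0.487 0.811 -0.324
  outer loop
   vertex 1.4 5.0 1.6
   vertex 3.0 5.4 0.2
   vertex 0.2 4.2 1.4
  endloop
 endfacet
 facet normal -0.230 0.973 0.015
  outer loop
   vertex 1.4 5.0 1.6
   vertex 4.0 5.6 2.6
   vertex 3.0 5.4 0.2
  endloop
 endfacet
 facet normal -0.381 0.750 0.540
  outer loop
   vertex 1.4 5.0 1.6
   vertex 6.0 4.6 5.4
   vertex 4.0 5.6 2.6
  endloop
 endfacet
 facet normal -0.507 0.607 0.612
  outer loop
   vertex 1.4 5.0 1.6
   vertex 0.2 4.2 1.4
   vertex 2.4 1.6 5.8
  endloop
 endfacet
 facet normal -0.459 0.634 0.622
  outer loop
   vertex 1.4 5.0 1.6
   vertex 2.4 1.6 5.8
   vertex 6.0 4.6 5.4
  endloop
 endfacet
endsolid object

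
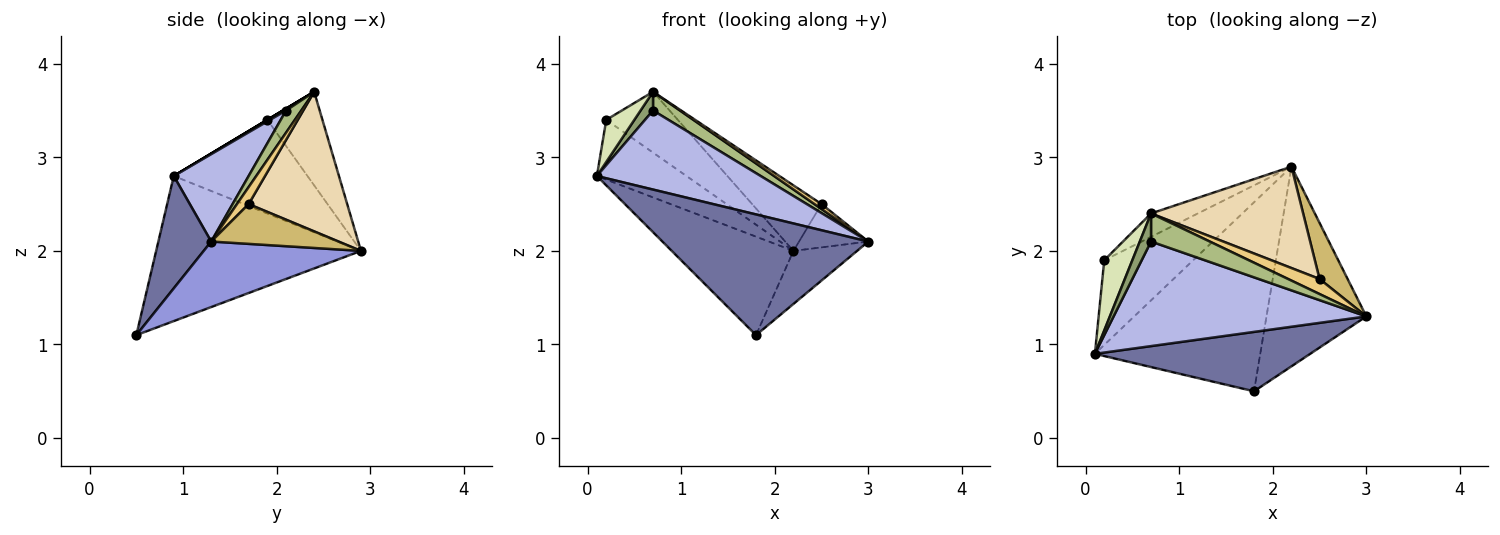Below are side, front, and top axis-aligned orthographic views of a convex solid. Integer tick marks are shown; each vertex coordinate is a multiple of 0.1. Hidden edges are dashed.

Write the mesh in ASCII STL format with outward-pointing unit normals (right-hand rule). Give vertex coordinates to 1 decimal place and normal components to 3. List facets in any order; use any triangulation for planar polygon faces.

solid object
 facet normal 0.224 -0.874 0.430
  outer loop
   vertex 1.8 0.5 1.1
   vertex 3.0 1.3 2.1
   vertex 0.1 0.9 2.8
  endloop
 endfacet
 facet normal -0.614 0.365 -0.700
  outer loop
   vertex 1.8 0.5 1.1
   vertex 0.1 0.9 2.8
   vertex 2.2 2.9 2.0
  endloop
 endfacet
 facet normal 0.536 0.217 -0.816
  outer loop
   vertex 1.8 0.5 1.1
   vertex 2.2 2.9 2.0
   vertex 3.0 1.3 2.1
  endloop
 endfacet
 facet normal 0.266 -0.581 0.769
  outer loop
   vertex 0.7 2.1 3.5
   vertex 0.1 0.9 2.8
   vertex 3.0 1.3 2.1
  endloop
 endfacet
 facet normal 0.137 -0.549 0.824
  outer loop
   vertex 0.7 2.1 3.5
   vertex 0.7 2.4 3.7
   vertex 0.1 0.9 2.8
  endloop
 endfacet
 facet normal 0.299 -0.529 0.794
  outer loop
   vertex 0.7 2.1 3.5
   vertex 3.0 1.3 2.1
   vertex 0.7 2.4 3.7
  endloop
 endfacet
 facet normal -0.652 0.437 -0.620
  outer loop
   vertex 0.2 1.9 3.4
   vertex 2.2 2.9 2.0
   vertex 0.1 0.9 2.8
  endloop
 endfacet
 facet normal 0.000 -0.514 0.857
  outer loop
   vertex 0.2 1.9 3.4
   vertex 0.1 0.9 2.8
   vertex 0.7 2.4 3.7
  endloop
 endfacet
 facet normal -0.583 0.758 -0.292
  outer loop
   vertex 0.2 1.9 3.4
   vertex 0.7 2.4 3.7
   vertex 2.2 2.9 2.0
  endloop
 endfacet
 facet normal 0.747 0.406 0.527
  outer loop
   vertex 2.5 1.7 2.5
   vertex 3.0 1.3 2.1
   vertex 2.2 2.9 2.0
  endloop
 endfacet
 facet normal 0.457 -0.274 0.846
  outer loop
   vertex 2.5 1.7 2.5
   vertex 0.7 2.4 3.7
   vertex 3.0 1.3 2.1
  endloop
 endfacet
 facet normal 0.611 0.430 0.665
  outer loop
   vertex 2.5 1.7 2.5
   vertex 2.2 2.9 2.0
   vertex 0.7 2.4 3.7
  endloop
 endfacet
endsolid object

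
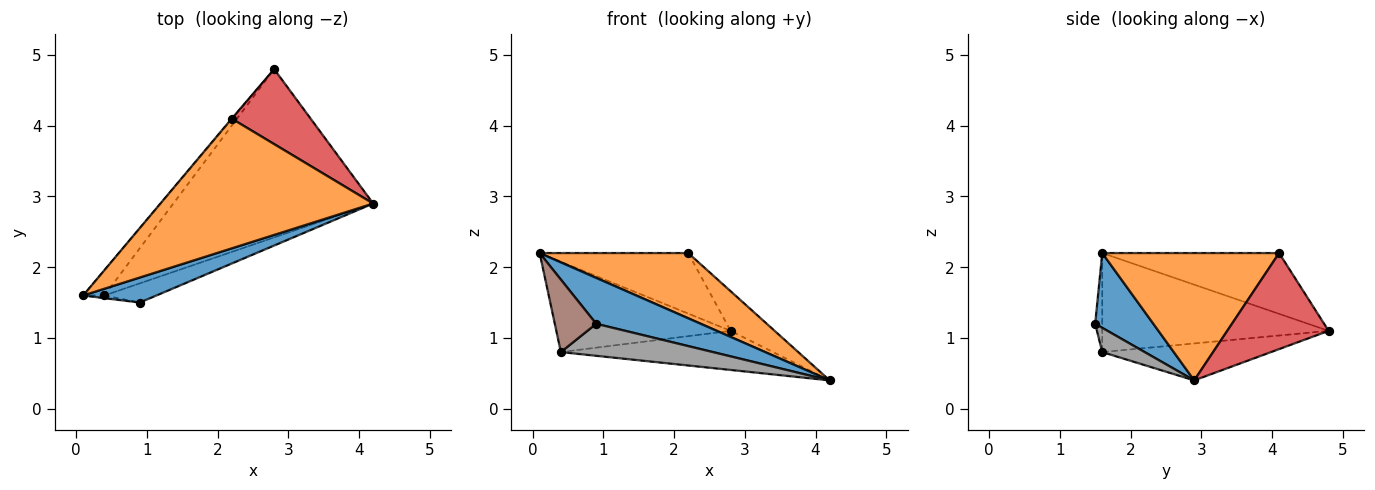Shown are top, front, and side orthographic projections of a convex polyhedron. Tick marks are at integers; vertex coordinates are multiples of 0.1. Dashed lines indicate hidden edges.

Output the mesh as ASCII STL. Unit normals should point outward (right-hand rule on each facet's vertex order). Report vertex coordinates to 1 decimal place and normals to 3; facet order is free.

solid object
 facet normal 0.439 -0.789 0.430
  outer loop
   vertex 0.9 1.5 1.2
   vertex 4.2 2.9 0.4
   vertex 0.1 1.6 2.2
  endloop
 endfacet
 facet normal 0.471 -0.396 0.788
  outer loop
   vertex 2.2 4.1 2.2
   vertex 0.1 1.6 2.2
   vertex 4.2 2.9 0.4
  endloop
 endfacet
 facet normal -0.766 0.643 -0.008
  outer loop
   vertex 2.2 4.1 2.2
   vertex 2.8 4.8 1.1
   vertex 0.1 1.6 2.2
  endloop
 endfacet
 facet normal 0.733 0.318 0.602
  outer loop
   vertex 2.2 4.1 2.2
   vertex 4.2 2.9 0.4
   vertex 2.8 4.8 1.1
  endloop
 endfacet
 facet normal -0.781 0.602 -0.167
  outer loop
   vertex 0.4 1.6 0.8
   vertex 0.1 1.6 2.2
   vertex 2.8 4.8 1.1
  endloop
 endfacet
 facet normal -0.168 -0.985 -0.036
  outer loop
   vertex 0.4 1.6 0.8
   vertex 0.9 1.5 1.2
   vertex 0.1 1.6 2.2
  endloop
 endfacet
 facet normal -0.177 0.223 -0.959
  outer loop
   vertex 0.4 1.6 0.8
   vertex 2.8 4.8 1.1
   vertex 4.2 2.9 0.4
  endloop
 endfacet
 facet normal 0.233 -0.834 -0.500
  outer loop
   vertex 0.4 1.6 0.8
   vertex 4.2 2.9 0.4
   vertex 0.9 1.5 1.2
  endloop
 endfacet
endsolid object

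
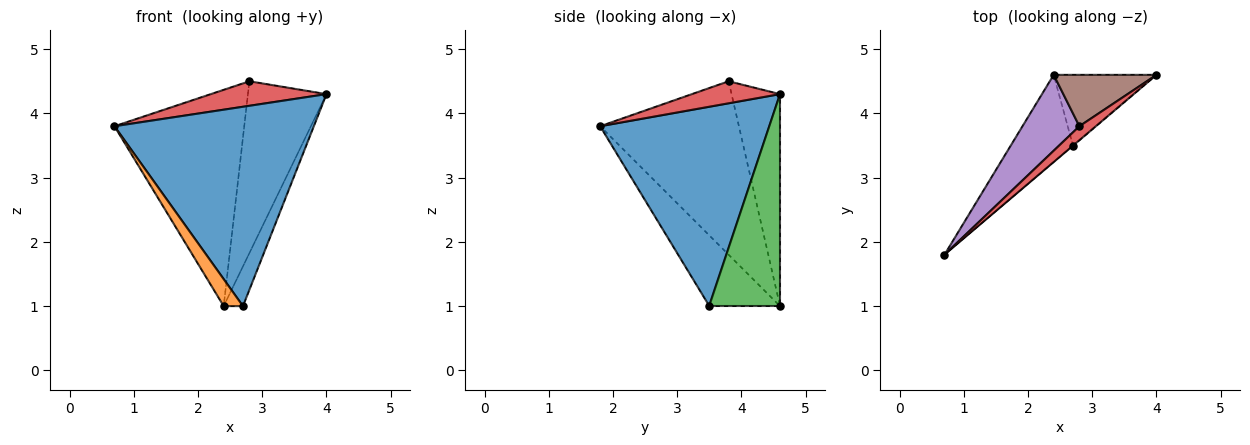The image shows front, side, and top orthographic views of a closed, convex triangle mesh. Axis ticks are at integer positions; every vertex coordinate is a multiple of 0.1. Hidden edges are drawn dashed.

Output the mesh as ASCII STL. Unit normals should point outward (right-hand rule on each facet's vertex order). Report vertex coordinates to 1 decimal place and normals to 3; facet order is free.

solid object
 facet normal 0.647 -0.762 -0.001
  outer loop
   vertex 2.7 3.5 1.0
   vertex 4.0 4.6 4.3
   vertex 0.7 1.8 3.8
  endloop
 endfacet
 facet normal -0.736 -0.201 -0.647
  outer loop
   vertex 2.7 3.5 1.0
   vertex 0.7 1.8 3.8
   vertex 2.4 4.6 1.0
  endloop
 endfacet
 facet normal 0.874 0.238 -0.424
  outer loop
   vertex 2.7 3.5 1.0
   vertex 2.4 4.6 1.0
   vertex 4.0 4.6 4.3
  endloop
 endfacet
 facet normal 0.552 -0.724 0.414
  outer loop
   vertex 2.8 3.8 4.5
   vertex 0.7 1.8 3.8
   vertex 4.0 4.6 4.3
  endloop
 endfacet
 facet normal -0.710 0.664 0.233
  outer loop
   vertex 2.8 3.8 4.5
   vertex 2.4 4.6 1.0
   vertex 0.7 1.8 3.8
  endloop
 endfacet
 facet normal -0.509 0.825 0.247
  outer loop
   vertex 2.8 3.8 4.5
   vertex 4.0 4.6 4.3
   vertex 2.4 4.6 1.0
  endloop
 endfacet
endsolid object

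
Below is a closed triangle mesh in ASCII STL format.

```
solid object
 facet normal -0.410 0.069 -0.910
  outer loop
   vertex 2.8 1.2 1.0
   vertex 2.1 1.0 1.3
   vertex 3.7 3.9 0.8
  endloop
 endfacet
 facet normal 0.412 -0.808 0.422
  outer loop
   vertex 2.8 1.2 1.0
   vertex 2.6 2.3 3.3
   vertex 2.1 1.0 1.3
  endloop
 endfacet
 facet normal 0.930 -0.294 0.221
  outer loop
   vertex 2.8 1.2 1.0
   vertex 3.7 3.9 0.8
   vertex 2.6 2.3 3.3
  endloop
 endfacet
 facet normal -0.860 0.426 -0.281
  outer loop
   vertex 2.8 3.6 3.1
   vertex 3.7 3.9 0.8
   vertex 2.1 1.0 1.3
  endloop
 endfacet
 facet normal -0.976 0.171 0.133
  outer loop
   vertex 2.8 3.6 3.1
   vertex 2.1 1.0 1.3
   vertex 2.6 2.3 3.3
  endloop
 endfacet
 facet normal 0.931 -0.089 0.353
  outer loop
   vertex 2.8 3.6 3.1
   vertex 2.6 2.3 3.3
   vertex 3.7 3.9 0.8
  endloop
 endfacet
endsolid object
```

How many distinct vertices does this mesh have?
5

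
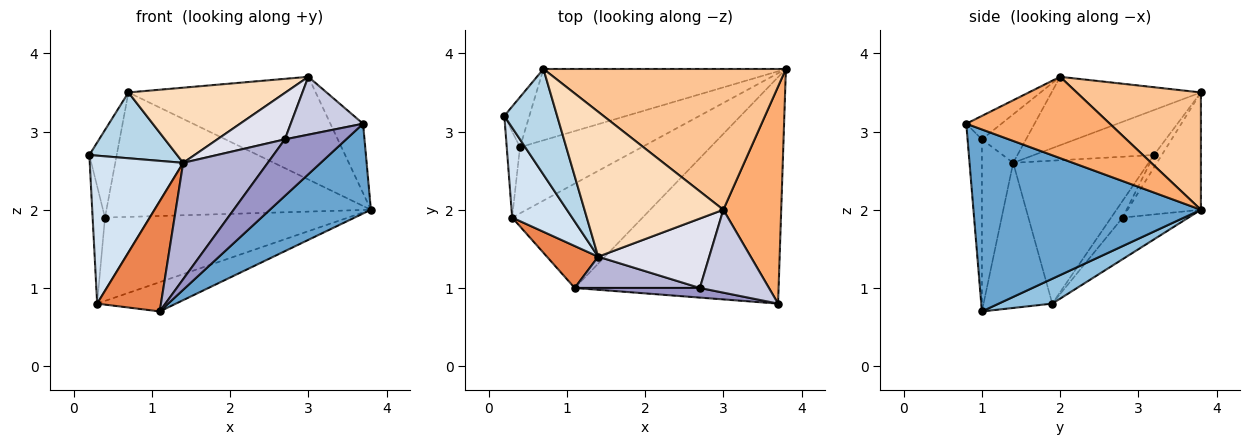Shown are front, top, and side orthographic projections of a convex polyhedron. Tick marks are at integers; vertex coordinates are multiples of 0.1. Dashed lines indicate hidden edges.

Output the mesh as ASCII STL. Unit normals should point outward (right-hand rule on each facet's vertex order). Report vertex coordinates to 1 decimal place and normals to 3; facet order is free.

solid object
 facet normal 0.639 -0.284 -0.715
  outer loop
   vertex 1.1 1.0 0.7
   vertex 3.8 3.8 2.0
   vertex 3.7 0.8 3.1
  endloop
 endfacet
 facet normal 0.180 0.266 -0.947
  outer loop
   vertex 0.3 1.9 0.8
   vertex 3.8 3.8 2.0
   vertex 1.1 1.0 0.7
  endloop
 endfacet
 facet normal -0.586 -0.429 0.688
  outer loop
   vertex 1.4 1.4 2.6
   vertex 0.7 3.8 3.5
   vertex 0.2 3.2 2.7
  endloop
 endfacet
 facet normal -0.778 -0.537 0.326
  outer loop
   vertex 1.4 1.4 2.6
   vertex 0.2 3.2 2.7
   vertex 0.3 1.9 0.8
  endloop
 endfacet
 facet normal -0.710 -0.659 0.251
  outer loop
   vertex 1.4 1.4 2.6
   vertex 0.3 1.9 0.8
   vertex 1.1 1.0 0.7
  endloop
 endfacet
 facet normal 0.801 0.182 0.570
  outer loop
   vertex 3.0 2.0 3.7
   vertex 3.7 0.8 3.1
   vertex 3.8 3.8 2.0
  endloop
 endfacet
 facet normal 0.364 0.549 0.752
  outer loop
   vertex 3.0 2.0 3.7
   vertex 3.8 3.8 2.0
   vertex 0.7 3.8 3.5
  endloop
 endfacet
 facet normal -0.401 -0.422 0.813
  outer loop
   vertex 3.0 2.0 3.7
   vertex 0.7 3.8 3.5
   vertex 1.4 1.4 2.6
  endloop
 endfacet
 facet normal -0.601 0.644 -0.472
  outer loop
   vertex 0.4 2.8 1.9
   vertex 0.3 1.9 0.8
   vertex 0.2 3.2 2.7
  endloop
 endfacet
 facet normal -0.207 0.766 -0.608
  outer loop
   vertex 0.4 2.8 1.9
   vertex 3.8 3.8 2.0
   vertex 0.3 1.9 0.8
  endloop
 endfacet
 facet normal -0.241 0.843 -0.482
  outer loop
   vertex 0.4 2.8 1.9
   vertex 0.2 3.2 2.7
   vertex 0.7 3.8 3.5
  endloop
 endfacet
 facet normal -0.234 0.844 -0.483
  outer loop
   vertex 0.4 2.8 1.9
   vertex 0.7 3.8 3.5
   vertex 3.8 3.8 2.0
  endloop
 endfacet
 facet normal -0.225 -0.961 0.164
  outer loop
   vertex 2.7 1.0 2.9
   vertex 1.1 1.0 0.7
   vertex 3.7 0.8 3.1
  endloop
 endfacet
 facet normal -0.336 -0.909 0.245
  outer loop
   vertex 2.7 1.0 2.9
   vertex 1.4 1.4 2.6
   vertex 1.1 1.0 0.7
  endloop
 endfacet
 facet normal -0.268 -0.551 0.790
  outer loop
   vertex 2.7 1.0 2.9
   vertex 3.7 0.8 3.1
   vertex 3.0 2.0 3.7
  endloop
 endfacet
 facet normal -0.341 -0.523 0.781
  outer loop
   vertex 2.7 1.0 2.9
   vertex 3.0 2.0 3.7
   vertex 1.4 1.4 2.6
  endloop
 endfacet
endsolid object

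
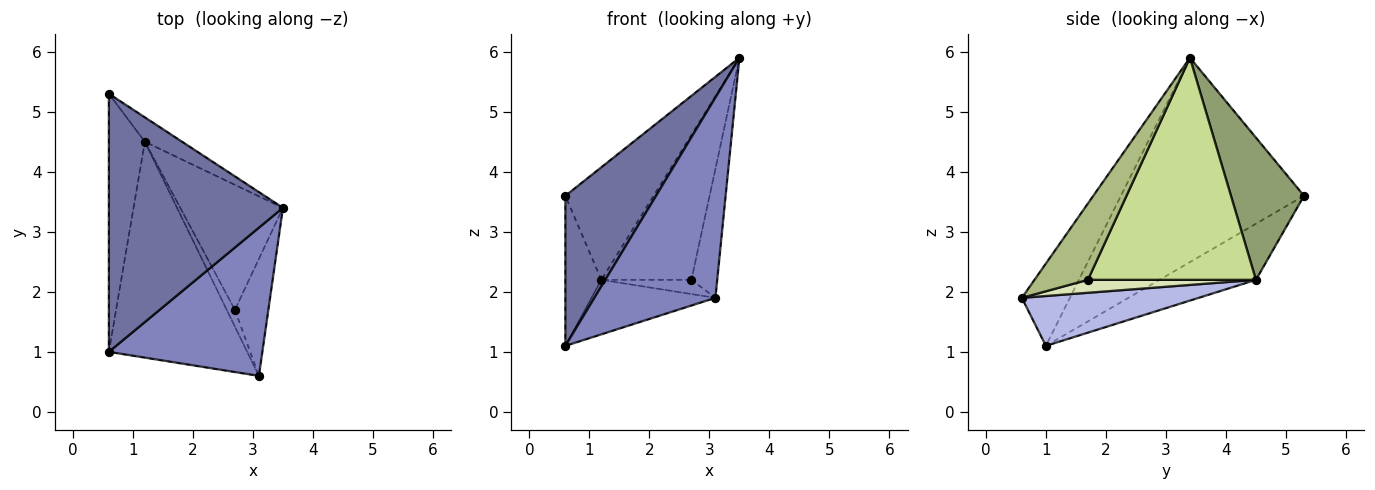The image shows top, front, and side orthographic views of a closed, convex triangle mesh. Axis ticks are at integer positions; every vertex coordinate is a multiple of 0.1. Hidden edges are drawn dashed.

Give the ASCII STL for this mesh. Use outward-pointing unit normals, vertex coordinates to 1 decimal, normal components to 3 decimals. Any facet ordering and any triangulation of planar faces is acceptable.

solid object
 facet normal -0.712 -0.353 0.607
  outer loop
   vertex 0.6 5.3 3.6
   vertex 0.6 1.0 1.1
   vertex 3.5 3.4 5.9
  endloop
 endfacet
 facet normal -0.304 -0.766 0.567
  outer loop
   vertex 3.1 0.6 1.9
   vertex 3.5 3.4 5.9
   vertex 0.6 1.0 1.1
  endloop
 endfacet
 facet normal -0.803 0.300 -0.515
  outer loop
   vertex 1.2 4.5 2.2
   vertex 0.6 1.0 1.1
   vertex 0.6 5.3 3.6
  endloop
 endfacet
 facet normal 0.330 0.231 -0.915
  outer loop
   vertex 1.2 4.5 2.2
   vertex 3.1 0.6 1.9
   vertex 0.6 1.0 1.1
  endloop
 endfacet
 facet normal 0.629 0.760 -0.165
  outer loop
   vertex 1.2 4.5 2.2
   vertex 0.6 5.3 3.6
   vertex 3.5 3.4 5.9
  endloop
 endfacet
 facet normal 0.838 0.405 -0.367
  outer loop
   vertex 2.7 1.7 2.2
   vertex 3.5 3.4 5.9
   vertex 3.1 0.6 1.9
  endloop
 endfacet
 facet normal 0.816 0.437 -0.377
  outer loop
   vertex 2.7 1.7 2.2
   vertex 1.2 4.5 2.2
   vertex 3.5 3.4 5.9
  endloop
 endfacet
 facet normal 0.770 0.413 -0.486
  outer loop
   vertex 2.7 1.7 2.2
   vertex 3.1 0.6 1.9
   vertex 1.2 4.5 2.2
  endloop
 endfacet
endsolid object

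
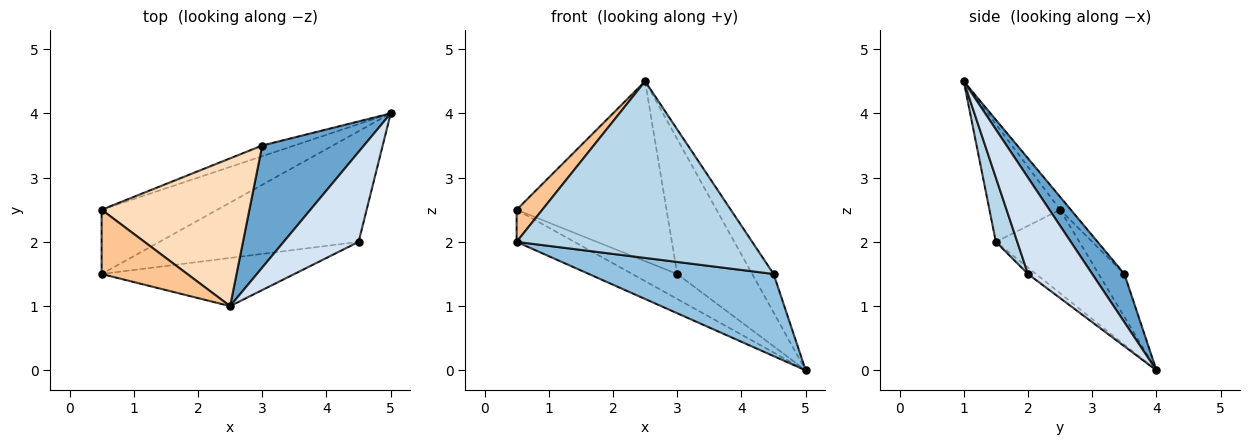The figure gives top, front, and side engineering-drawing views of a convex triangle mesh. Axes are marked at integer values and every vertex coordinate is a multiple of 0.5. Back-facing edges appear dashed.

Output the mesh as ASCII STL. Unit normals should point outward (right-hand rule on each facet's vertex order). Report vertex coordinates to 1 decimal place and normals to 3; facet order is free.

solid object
 facet normal 0.303 0.707 0.639
  outer loop
   vertex 3.0 3.5 1.5
   vertex 2.5 1.0 4.5
   vertex 5.0 4.0 0.0
  endloop
 endfacet
 facet normal -0.026 -0.596 -0.803
  outer loop
   vertex 4.5 2.0 1.5
   vertex 0.5 1.5 2.0
   vertex 5.0 4.0 0.0
  endloop
 endfacet
 facet normal 0.087 -0.961 -0.262
  outer loop
   vertex 4.5 2.0 1.5
   vertex 2.5 1.0 4.5
   vertex 0.5 1.5 2.0
  endloop
 endfacet
 facet normal 0.763 0.254 0.594
  outer loop
   vertex 4.5 2.0 1.5
   vertex 5.0 4.0 0.0
   vertex 2.5 1.0 4.5
  endloop
 endfacet
 facet normal -0.543 0.376 -0.751
  outer loop
   vertex 0.5 2.5 2.5
   vertex 5.0 4.0 0.0
   vertex 0.5 1.5 2.0
  endloop
 endfacet
 facet normal -0.465 0.814 -0.349
  outer loop
   vertex 0.5 2.5 2.5
   vertex 3.0 3.5 1.5
   vertex 5.0 4.0 0.0
  endloop
 endfacet
 facet normal -0.776 -0.282 0.564
  outer loop
   vertex 0.5 2.5 2.5
   vertex 0.5 1.5 2.0
   vertex 2.5 1.0 4.5
  endloop
 endfacet
 facet normal -0.055 0.772 0.634
  outer loop
   vertex 0.5 2.5 2.5
   vertex 2.5 1.0 4.5
   vertex 3.0 3.5 1.5
  endloop
 endfacet
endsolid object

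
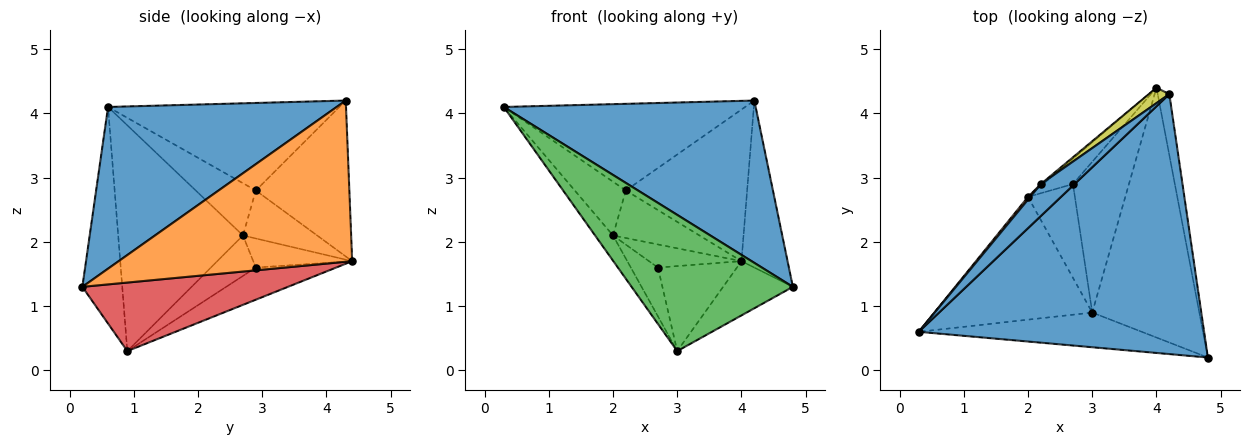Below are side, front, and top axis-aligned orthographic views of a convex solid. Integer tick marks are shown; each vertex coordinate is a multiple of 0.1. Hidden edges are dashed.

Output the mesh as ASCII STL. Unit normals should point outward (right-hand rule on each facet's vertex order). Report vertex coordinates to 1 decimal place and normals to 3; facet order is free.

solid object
 facet normal 0.433 -0.477 0.764
  outer loop
   vertex 4.2 4.3 4.2
   vertex 0.3 0.6 4.1
   vertex 4.8 0.2 1.3
  endloop
 endfacet
 facet normal 0.979 0.193 -0.071
  outer loop
   vertex 4.2 4.3 4.2
   vertex 4.8 0.2 1.3
   vertex 4.0 4.4 1.7
  endloop
 endfacet
 facet normal -0.233 -0.942 -0.240
  outer loop
   vertex 3.0 0.9 0.3
   vertex 4.8 0.2 1.3
   vertex 0.3 0.6 4.1
  endloop
 endfacet
 facet normal 0.530 0.180 -0.829
  outer loop
   vertex 3.0 0.9 0.3
   vertex 4.0 4.4 1.7
   vertex 4.8 0.2 1.3
  endloop
 endfacet
 facet normal -0.814 0.117 -0.569
  outer loop
   vertex 2.0 2.7 2.1
   vertex 3.0 0.9 0.3
   vertex 0.3 0.6 4.1
  endloop
 endfacet
 facet normal -0.447 0.439 -0.779
  outer loop
   vertex 2.7 2.9 1.6
   vertex 4.0 4.4 1.7
   vertex 3.0 0.9 0.3
  endloop
 endfacet
 facet normal -0.585 0.547 -0.600
  outer loop
   vertex 2.7 2.9 1.6
   vertex 2.0 2.7 2.1
   vertex 4.0 4.4 1.7
  endloop
 endfacet
 facet normal -0.608 0.367 -0.704
  outer loop
   vertex 2.7 2.9 1.6
   vertex 3.0 0.9 0.3
   vertex 2.0 2.7 2.1
  endloop
 endfacet
 facet normal -0.609 0.789 0.080
  outer loop
   vertex 2.2 2.9 2.8
   vertex 4.2 4.3 4.2
   vertex 4.0 4.4 1.7
  endloop
 endfacet
 facet normal -0.651 0.759 -0.031
  outer loop
   vertex 2.2 2.9 2.8
   vertex 4.0 4.4 1.7
   vertex 2.0 2.7 2.1
  endloop
 endfacet
 facet normal -0.669 0.698 0.257
  outer loop
   vertex 2.2 2.9 2.8
   vertex 0.3 0.6 4.1
   vertex 4.2 4.3 4.2
  endloop
 endfacet
 facet normal -0.761 0.647 0.033
  outer loop
   vertex 2.2 2.9 2.8
   vertex 2.0 2.7 2.1
   vertex 0.3 0.6 4.1
  endloop
 endfacet
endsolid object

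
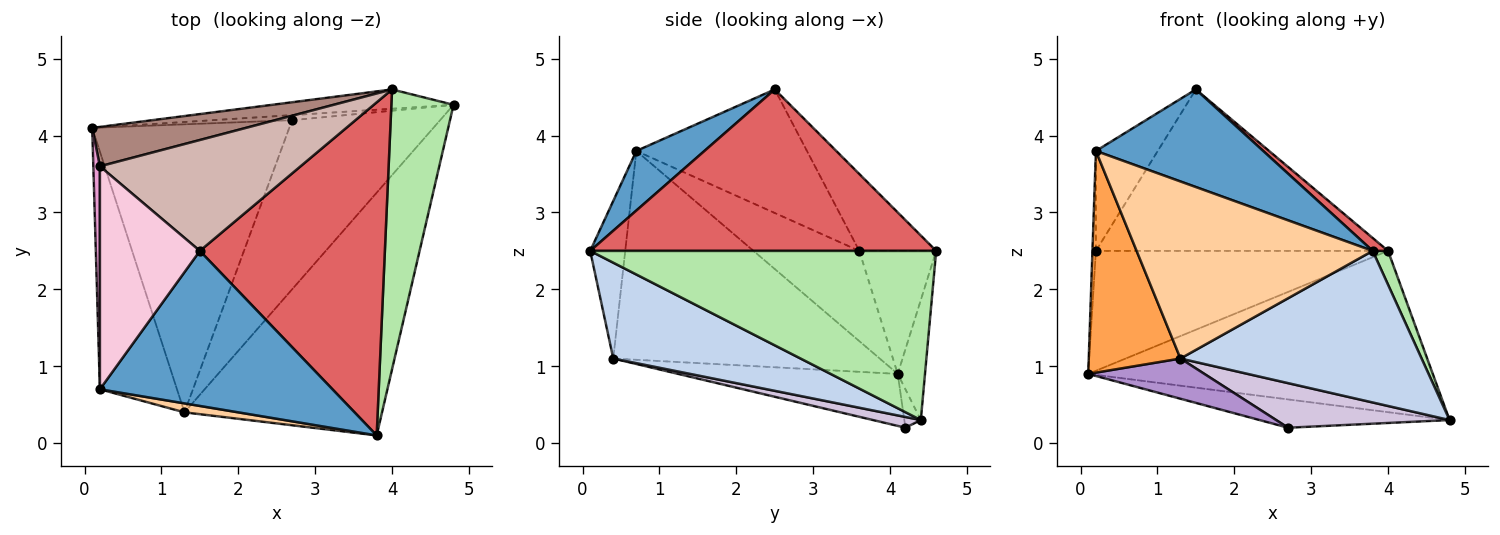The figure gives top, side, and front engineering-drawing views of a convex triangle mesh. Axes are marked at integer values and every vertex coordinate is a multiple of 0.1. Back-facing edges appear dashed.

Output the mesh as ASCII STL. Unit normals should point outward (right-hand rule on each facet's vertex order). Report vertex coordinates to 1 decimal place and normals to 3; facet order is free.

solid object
 facet normal 0.212 -0.521 0.827
  outer loop
   vertex 0.2 0.7 3.8
   vertex 3.8 0.1 2.5
   vertex 1.5 2.5 4.6
  endloop
 endfacet
 facet normal 0.380 -0.490 -0.784
  outer loop
   vertex 1.3 0.4 1.1
   vertex 4.8 4.4 0.3
   vertex 3.8 0.1 2.5
  endloop
 endfacet
 facet normal -0.893 -0.307 -0.330
  outer loop
   vertex 1.3 0.4 1.1
   vertex 0.2 0.7 3.8
   vertex 0.1 4.1 0.9
  endloop
 endfacet
 facet normal -0.147 -0.988 0.050
  outer loop
   vertex 1.3 0.4 1.1
   vertex 3.8 0.1 2.5
   vertex 0.2 0.7 3.8
  endloop
 endfacet
 facet normal -0.078 0.990 -0.118
  outer loop
   vertex 4.0 4.6 2.5
   vertex 4.8 4.4 0.3
   vertex 0.1 4.1 0.9
  endloop
 endfacet
 facet normal 0.938 -0.042 0.345
  outer loop
   vertex 4.0 4.6 2.5
   vertex 3.8 0.1 2.5
   vertex 4.8 4.4 0.3
  endloop
 endfacet
 facet normal 0.657 -0.029 0.753
  outer loop
   vertex 4.0 4.6 2.5
   vertex 1.5 2.5 4.6
   vertex 3.8 0.1 2.5
  endloop
 endfacet
 facet normal -0.085 0.981 -0.176
  outer loop
   vertex 2.7 4.2 0.2
   vertex 0.1 4.1 0.9
   vertex 4.8 4.4 0.3
  endloop
 endfacet
 facet normal -0.253 -0.134 -0.958
  outer loop
   vertex 2.7 4.2 0.2
   vertex 1.3 0.4 1.1
   vertex 0.1 4.1 0.9
  endloop
 endfacet
 facet normal 0.070 -0.254 -0.965
  outer loop
   vertex 2.7 4.2 0.2
   vertex 4.8 4.4 0.3
   vertex 1.3 0.4 1.1
  endloop
 endfacet
 facet normal -0.243 0.922 0.303
  outer loop
   vertex 0.2 3.6 2.5
   vertex 4.0 4.6 2.5
   vertex 0.1 4.1 0.9
  endloop
 endfacet
 facet normal -0.212 0.806 0.553
  outer loop
   vertex 0.2 3.6 2.5
   vertex 1.5 2.5 4.6
   vertex 4.0 4.6 2.5
  endloop
 endfacet
 facet normal -0.997 0.032 0.072
  outer loop
   vertex 0.2 3.6 2.5
   vertex 0.1 4.1 0.9
   vertex 0.2 0.7 3.8
  endloop
 endfacet
 facet normal -0.748 0.271 0.605
  outer loop
   vertex 0.2 3.6 2.5
   vertex 0.2 0.7 3.8
   vertex 1.5 2.5 4.6
  endloop
 endfacet
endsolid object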